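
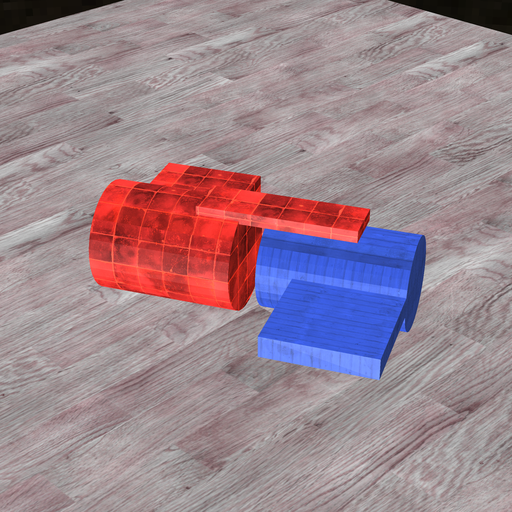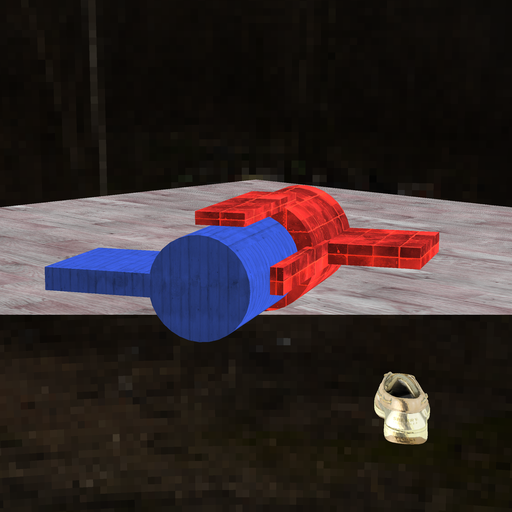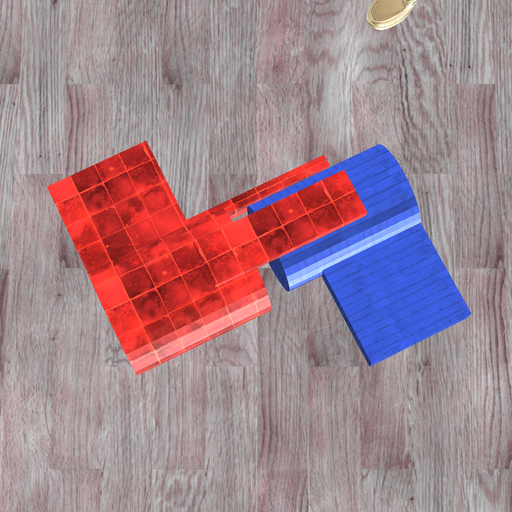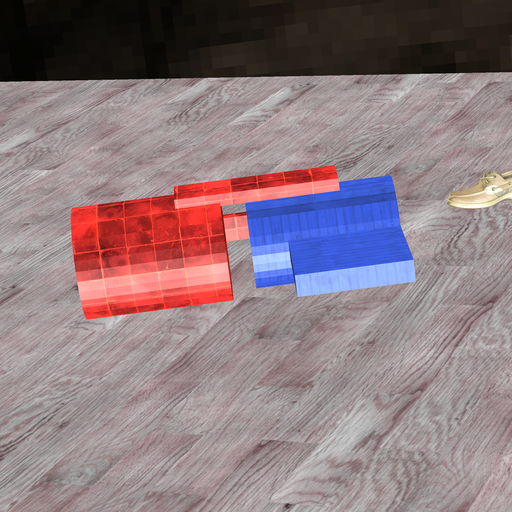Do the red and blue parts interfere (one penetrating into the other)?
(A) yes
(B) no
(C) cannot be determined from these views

(B) no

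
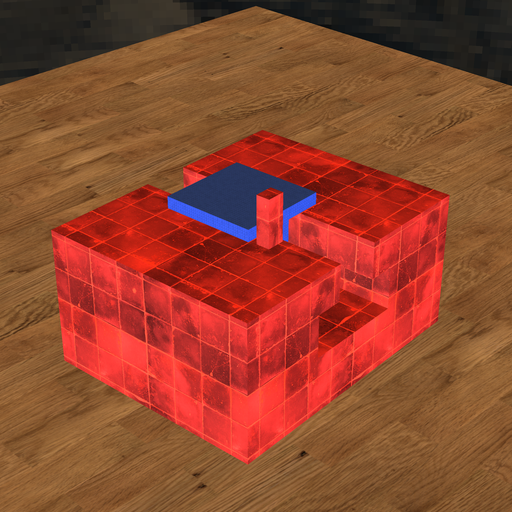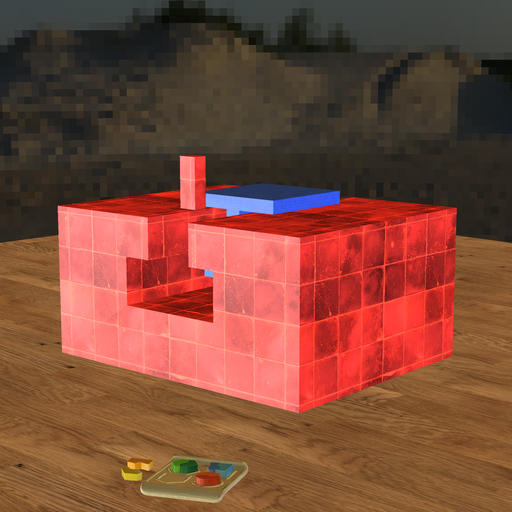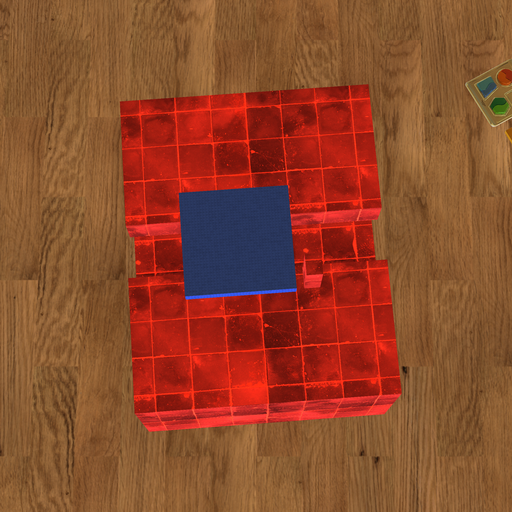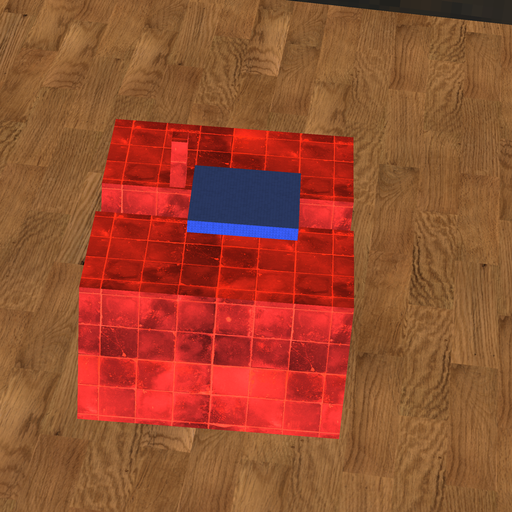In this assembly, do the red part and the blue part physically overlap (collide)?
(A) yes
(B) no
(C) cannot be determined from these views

(B) no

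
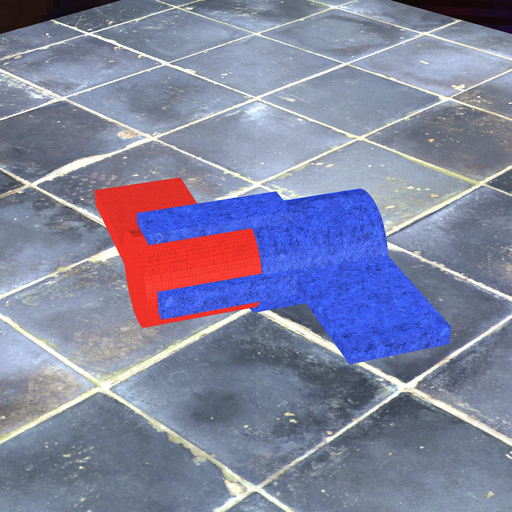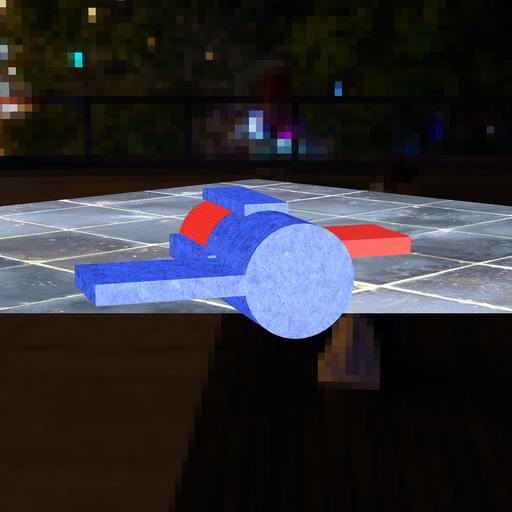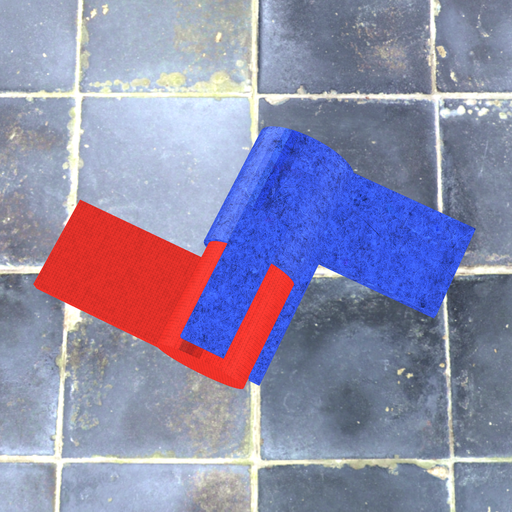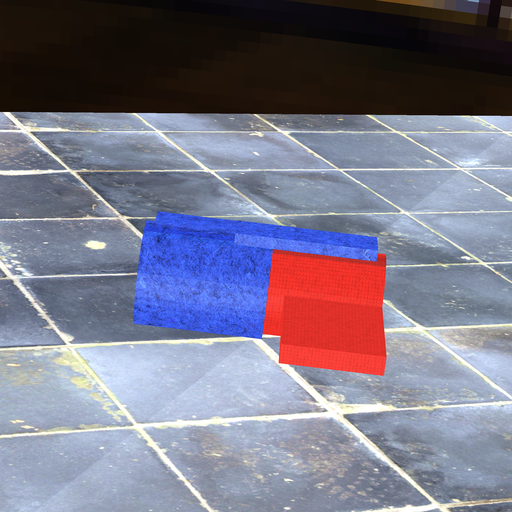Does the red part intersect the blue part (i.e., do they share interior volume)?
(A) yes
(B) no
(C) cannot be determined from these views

(A) yes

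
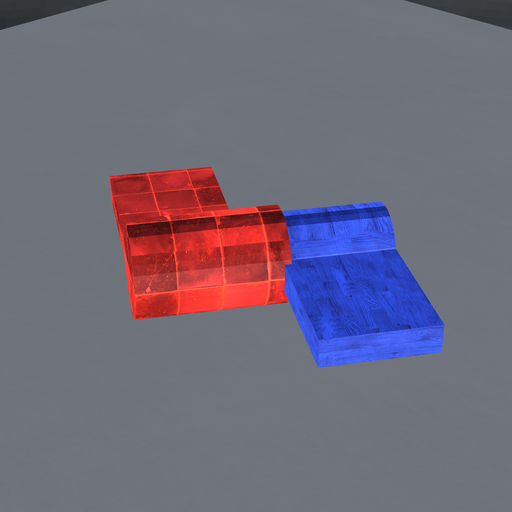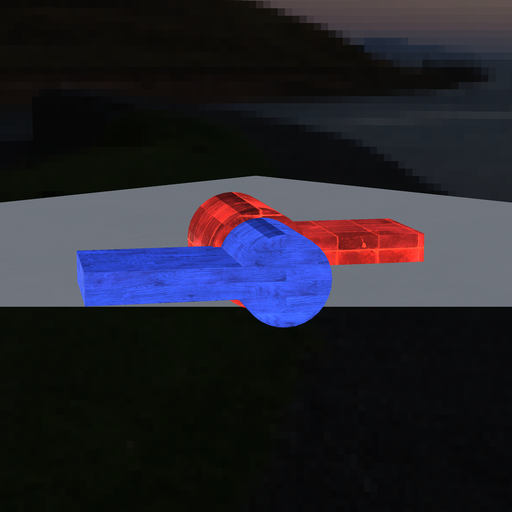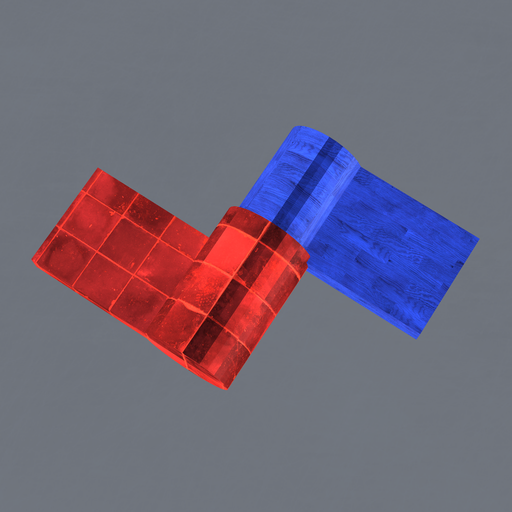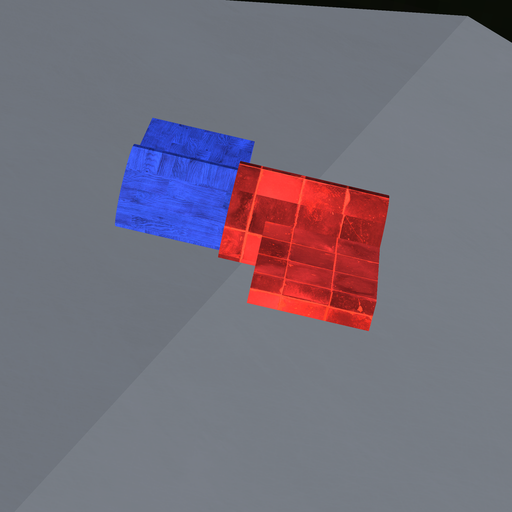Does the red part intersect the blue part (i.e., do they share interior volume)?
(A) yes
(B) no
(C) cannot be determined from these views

(A) yes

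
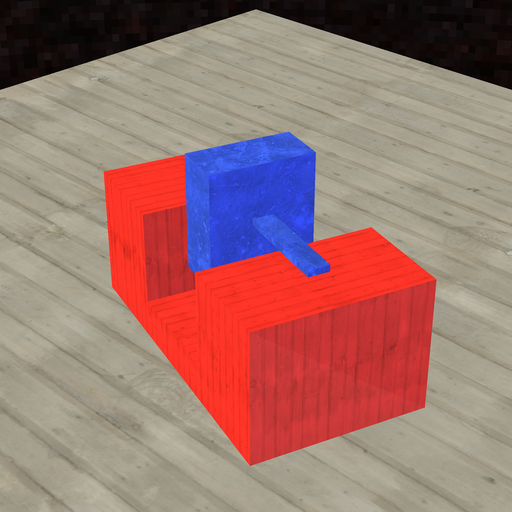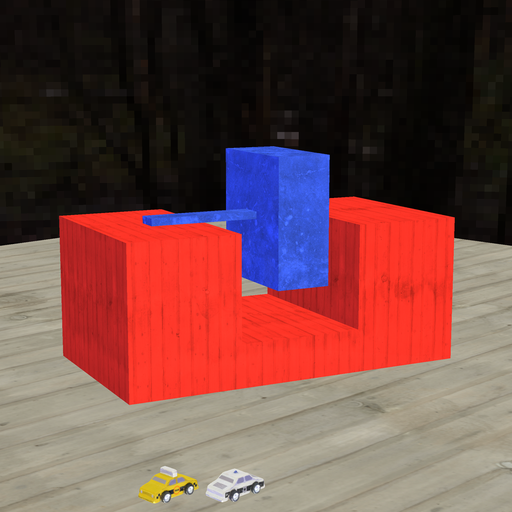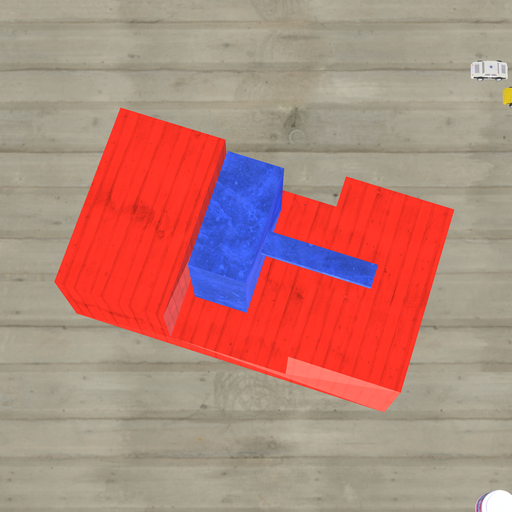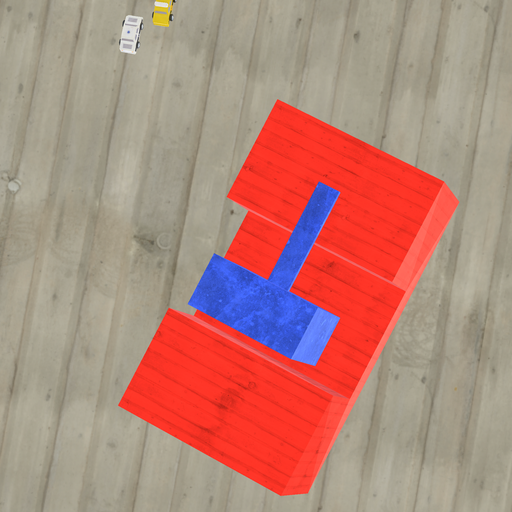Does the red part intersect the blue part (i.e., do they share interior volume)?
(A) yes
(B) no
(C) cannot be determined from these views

(B) no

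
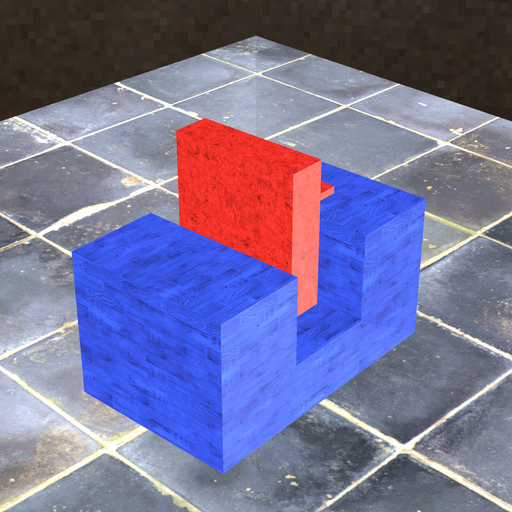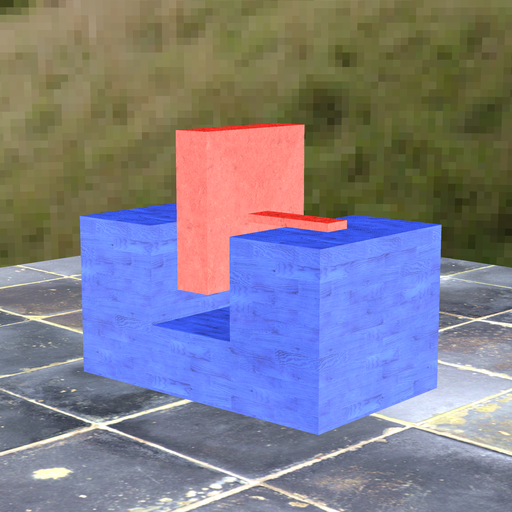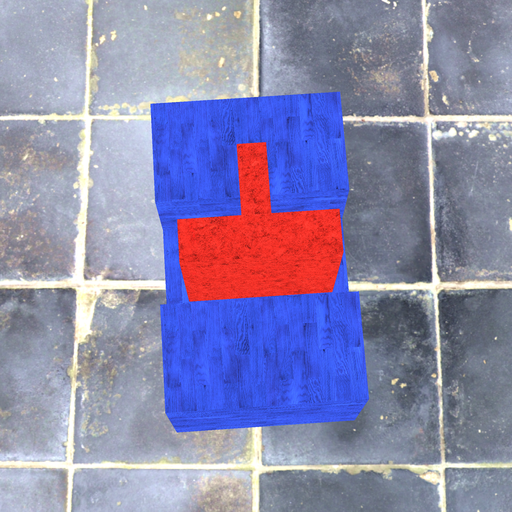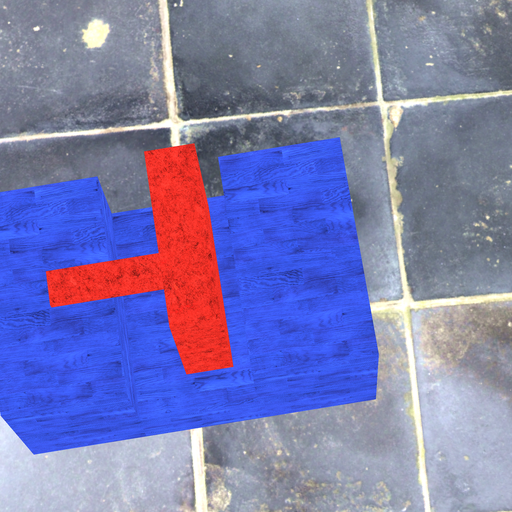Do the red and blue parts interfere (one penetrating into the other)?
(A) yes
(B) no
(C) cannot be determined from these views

(B) no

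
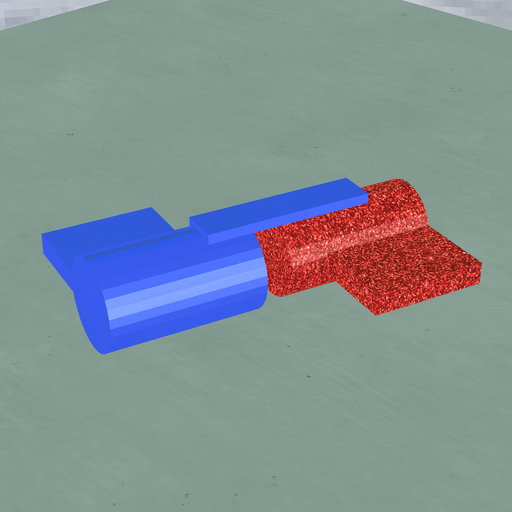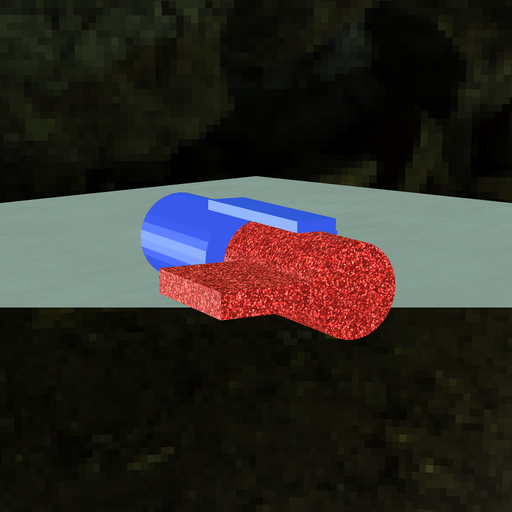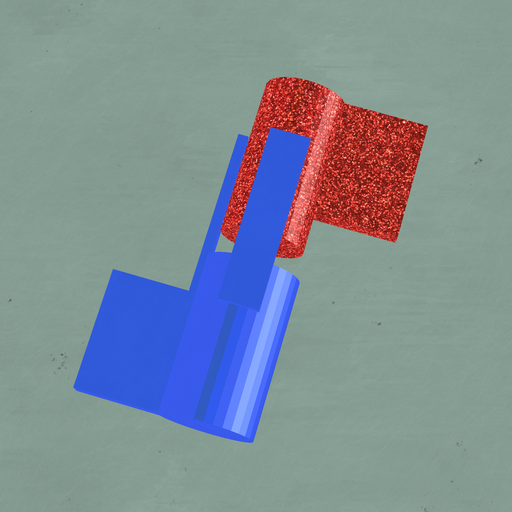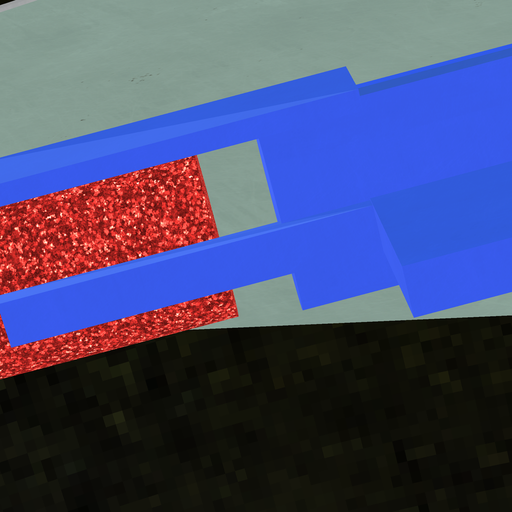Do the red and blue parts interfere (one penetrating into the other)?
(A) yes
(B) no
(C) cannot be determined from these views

(B) no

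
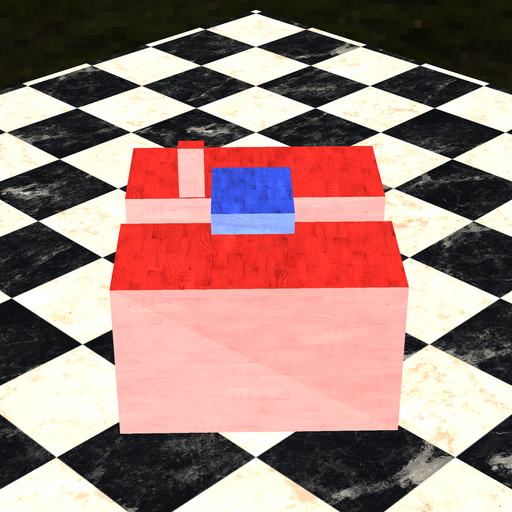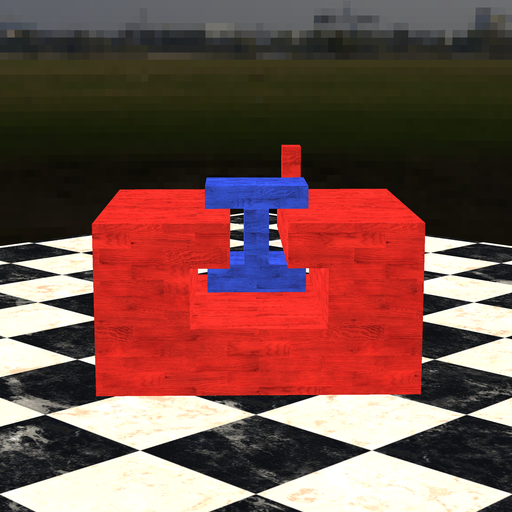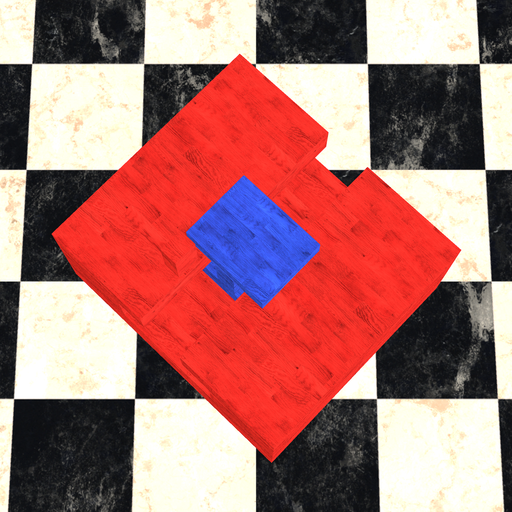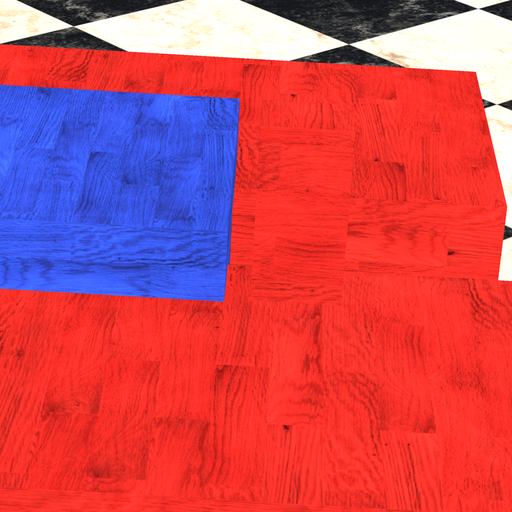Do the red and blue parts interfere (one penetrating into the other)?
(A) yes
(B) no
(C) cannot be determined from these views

(B) no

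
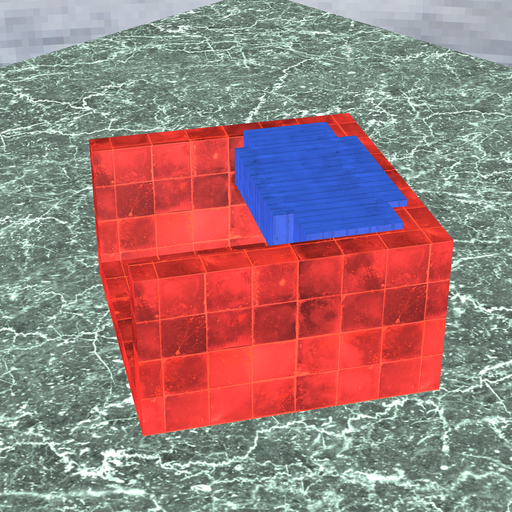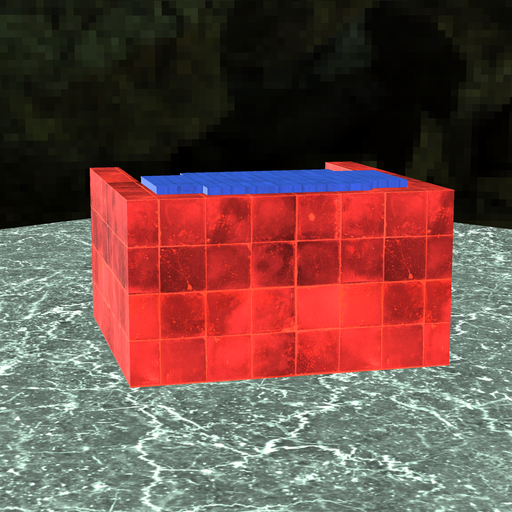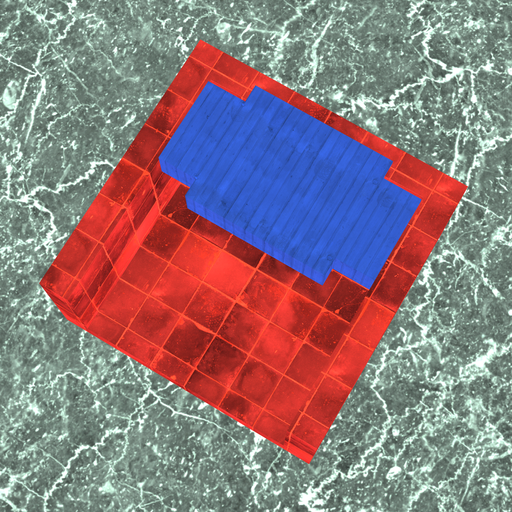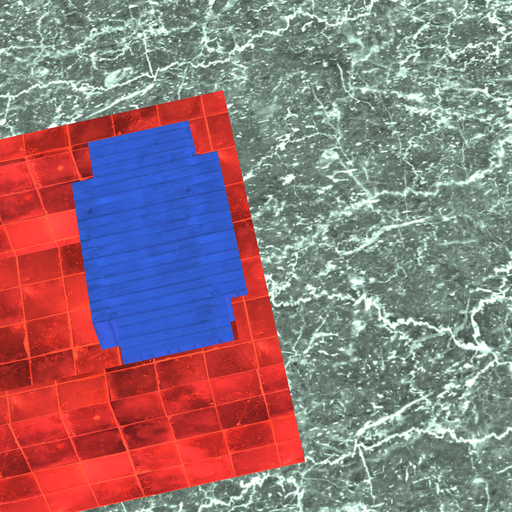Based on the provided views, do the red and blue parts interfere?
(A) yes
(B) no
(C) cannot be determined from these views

(A) yes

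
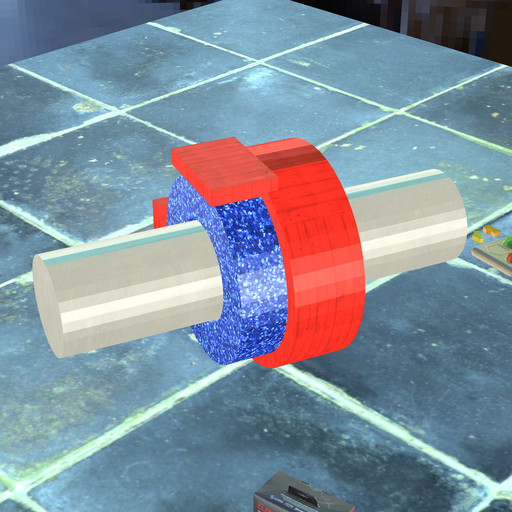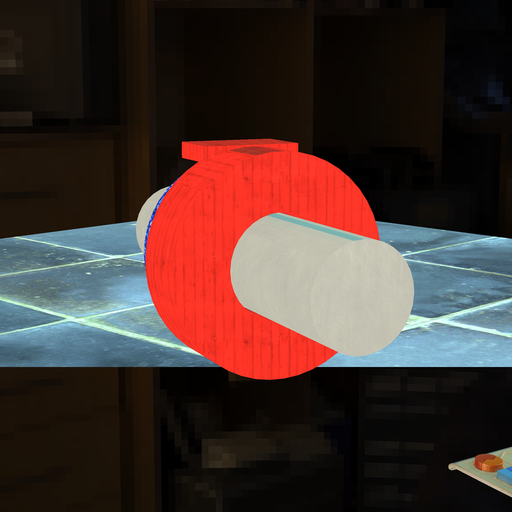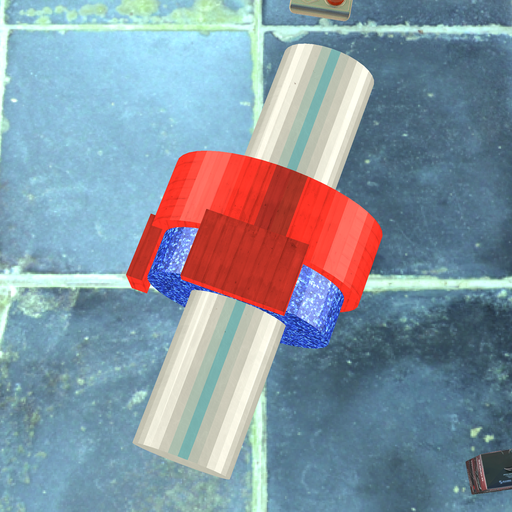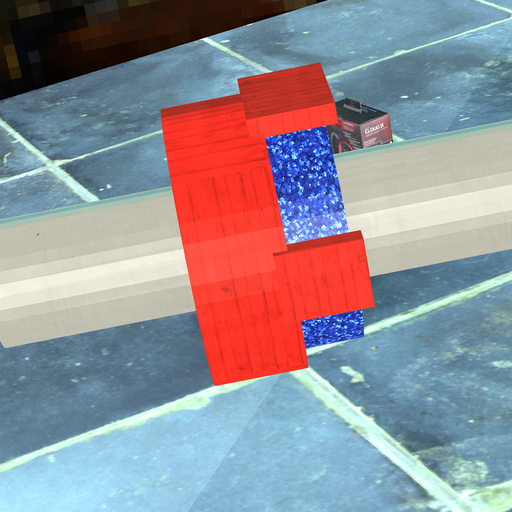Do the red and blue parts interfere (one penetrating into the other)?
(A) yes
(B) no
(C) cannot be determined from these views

(A) yes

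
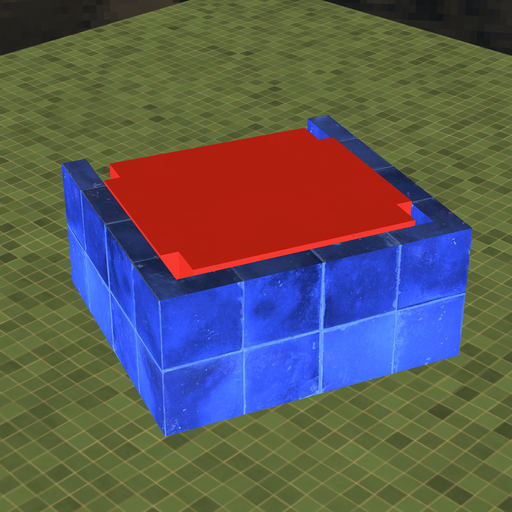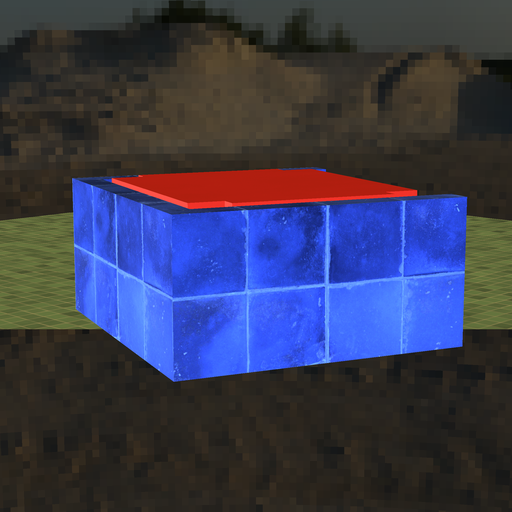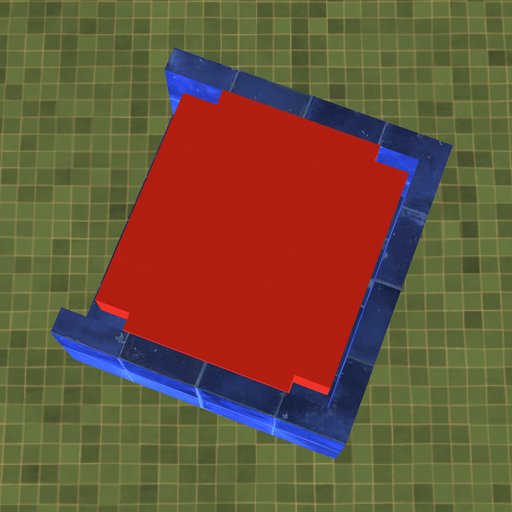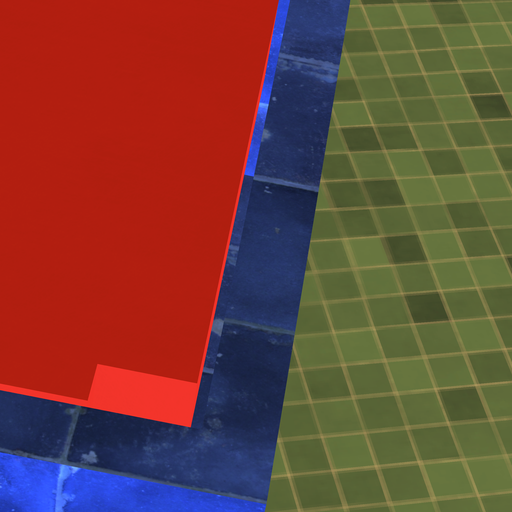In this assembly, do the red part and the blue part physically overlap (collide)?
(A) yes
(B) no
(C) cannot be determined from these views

(B) no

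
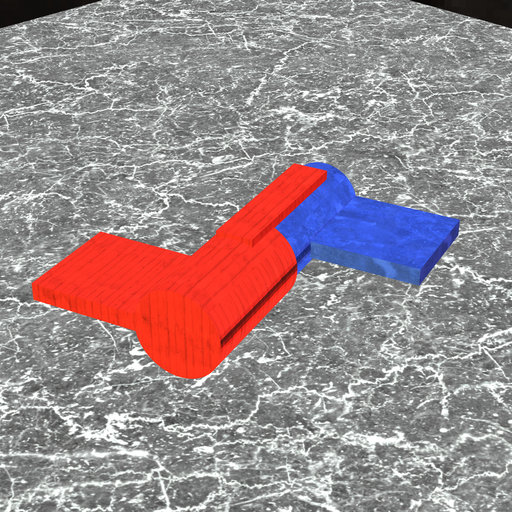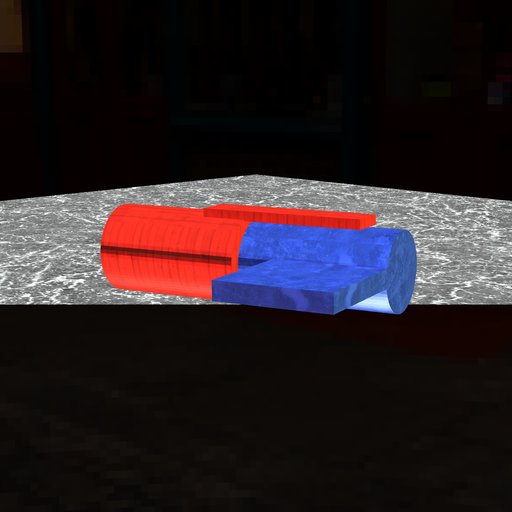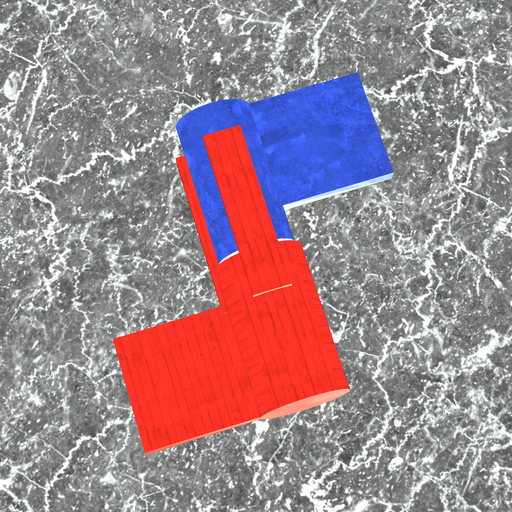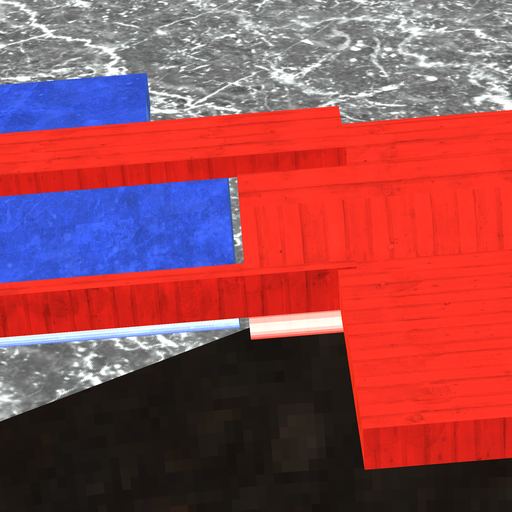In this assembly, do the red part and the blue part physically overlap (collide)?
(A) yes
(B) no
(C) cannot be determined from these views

(B) no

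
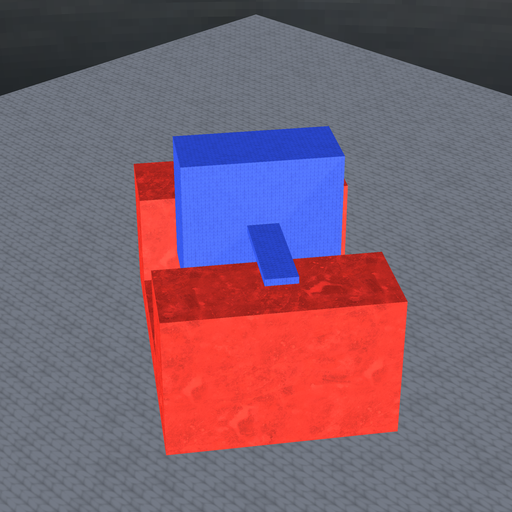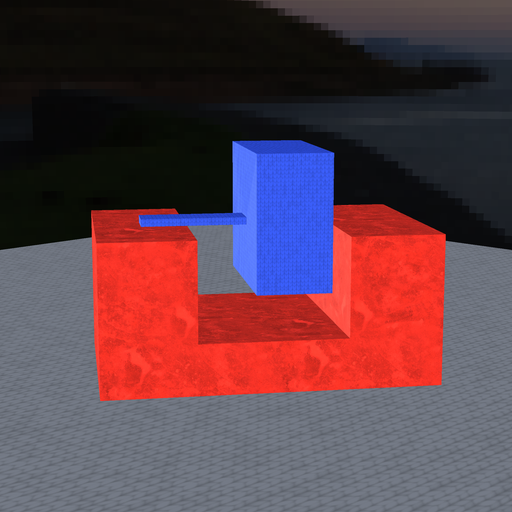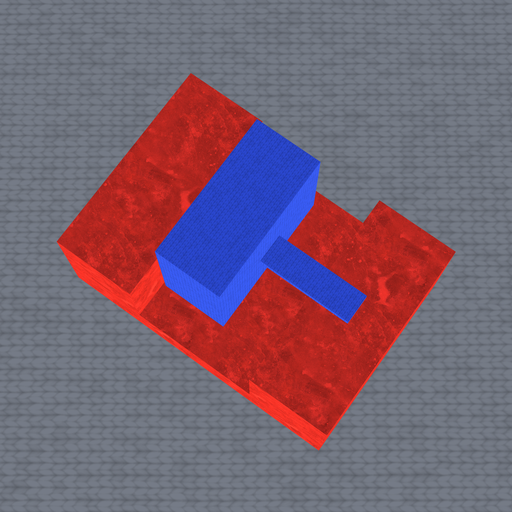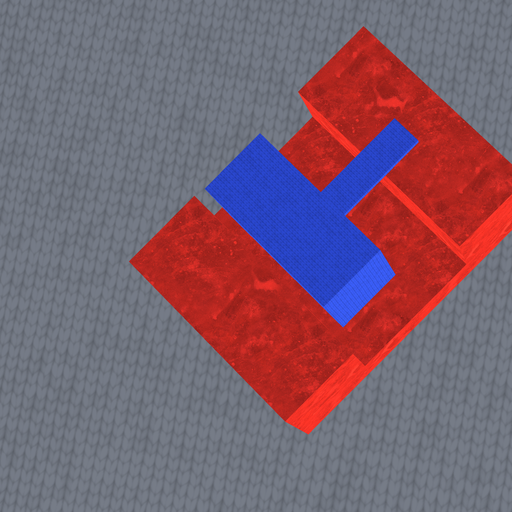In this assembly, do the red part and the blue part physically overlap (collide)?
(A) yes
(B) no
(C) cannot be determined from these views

(B) no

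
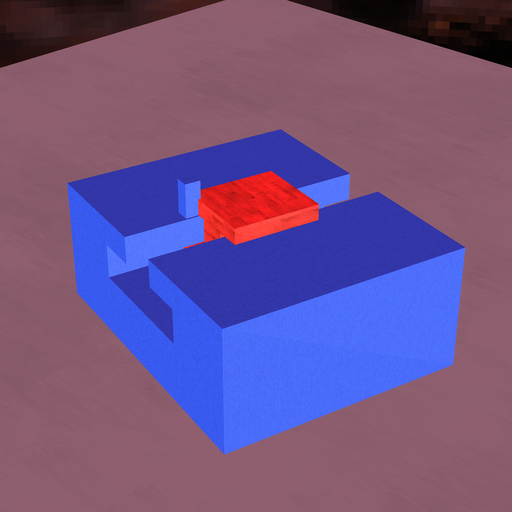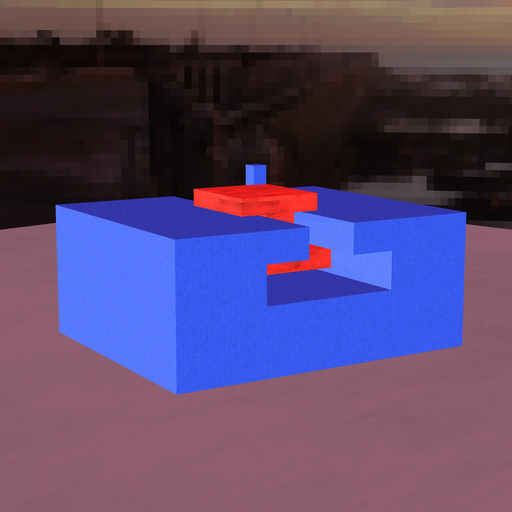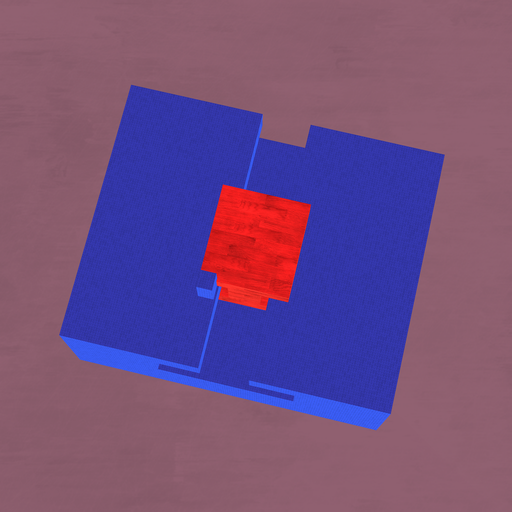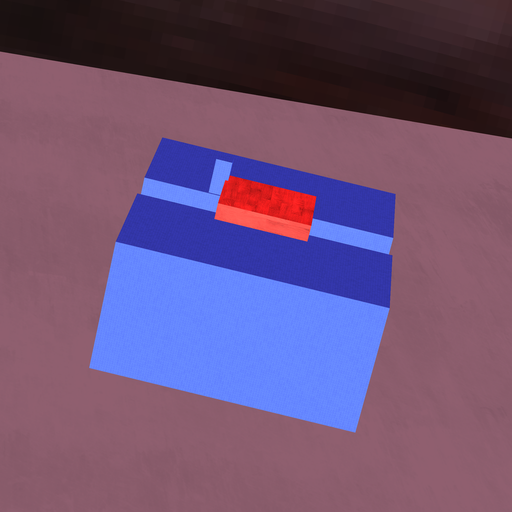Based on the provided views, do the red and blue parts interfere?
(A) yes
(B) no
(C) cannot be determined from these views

(A) yes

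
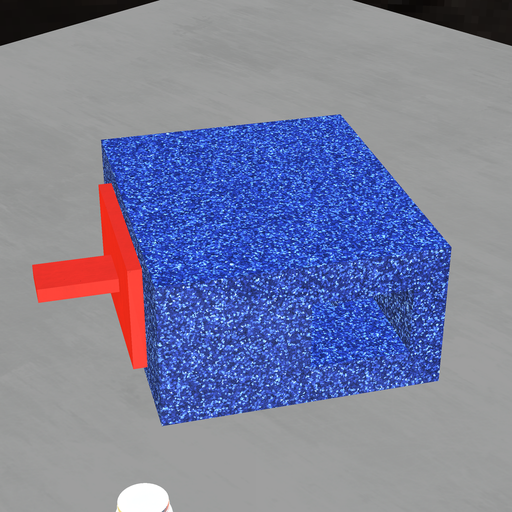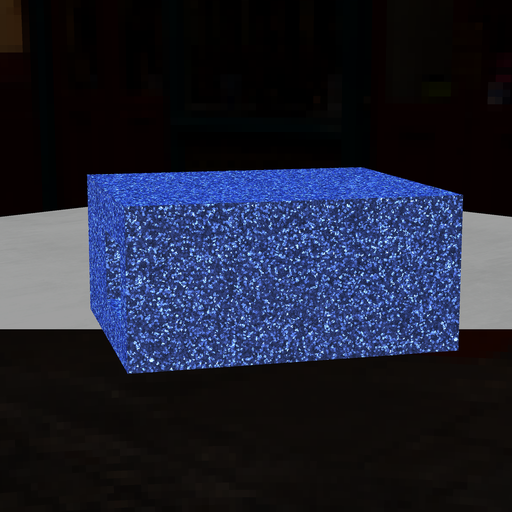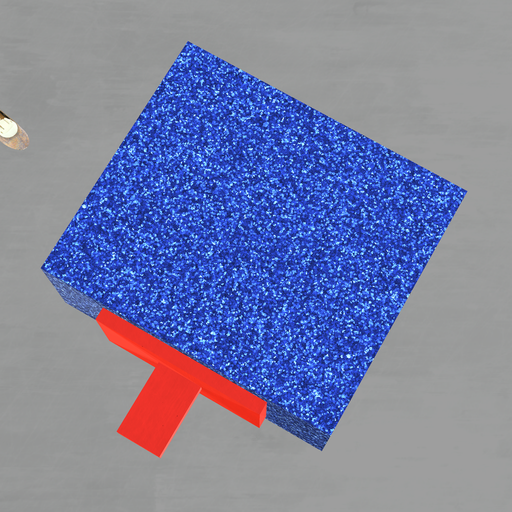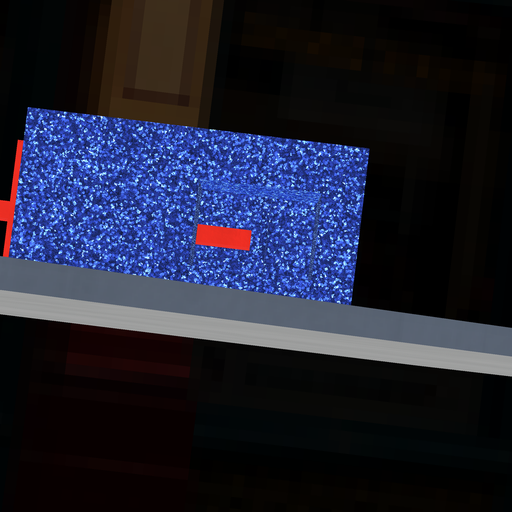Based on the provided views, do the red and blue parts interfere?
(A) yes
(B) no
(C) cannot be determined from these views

(B) no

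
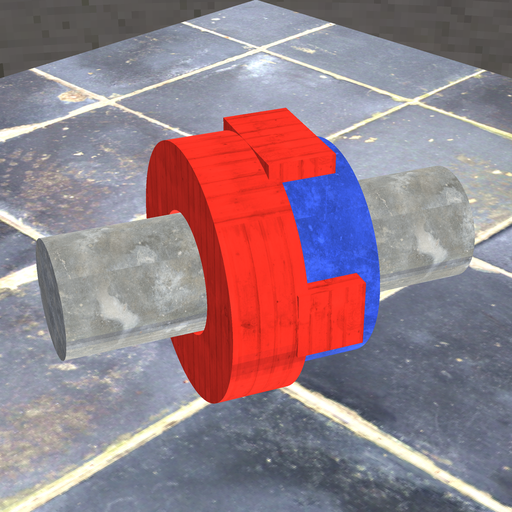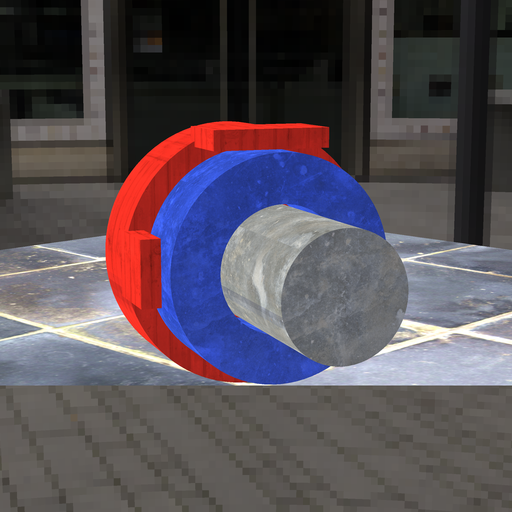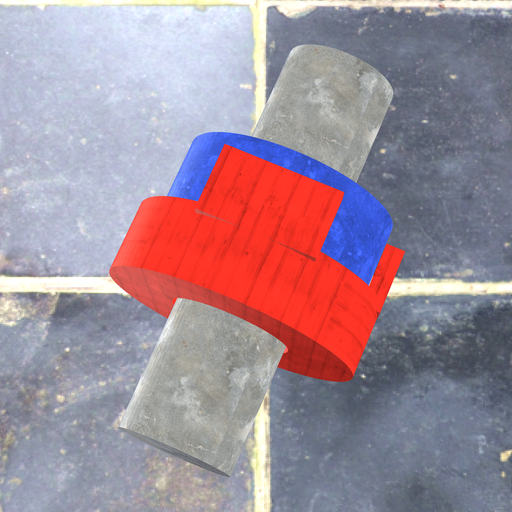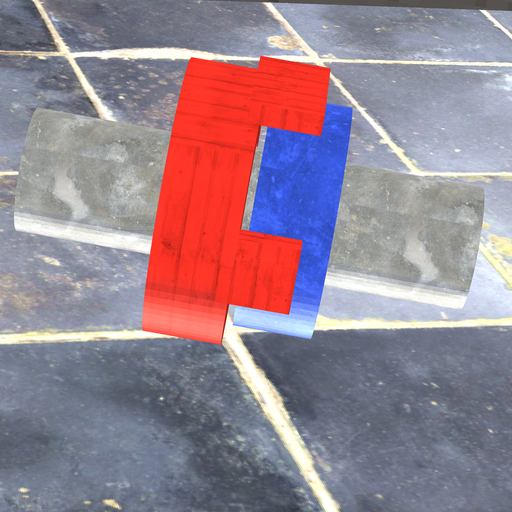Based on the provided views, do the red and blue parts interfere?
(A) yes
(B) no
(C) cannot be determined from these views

(B) no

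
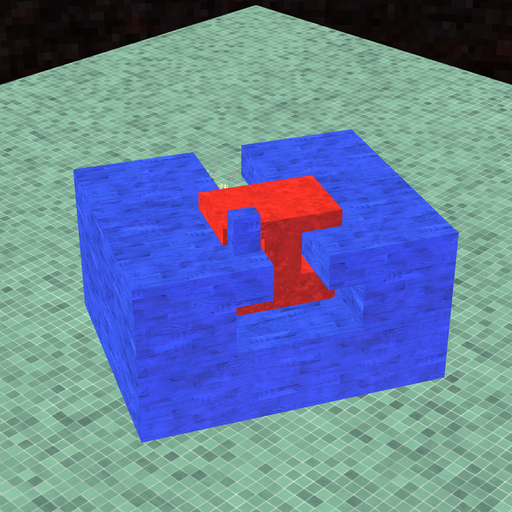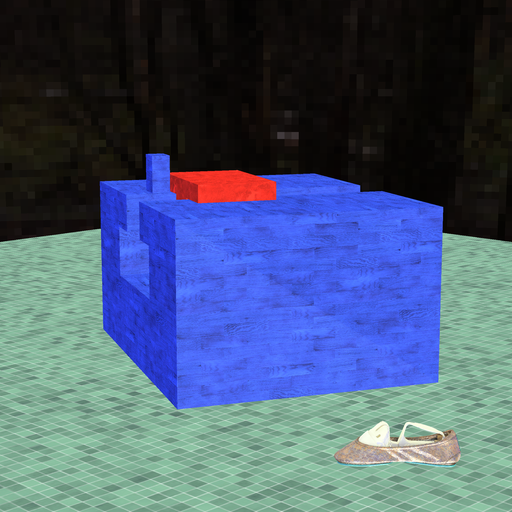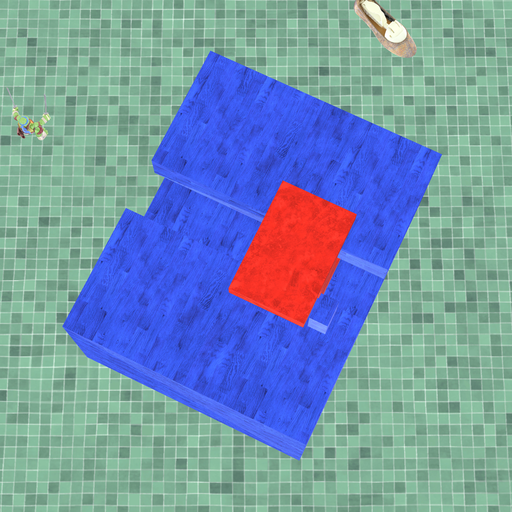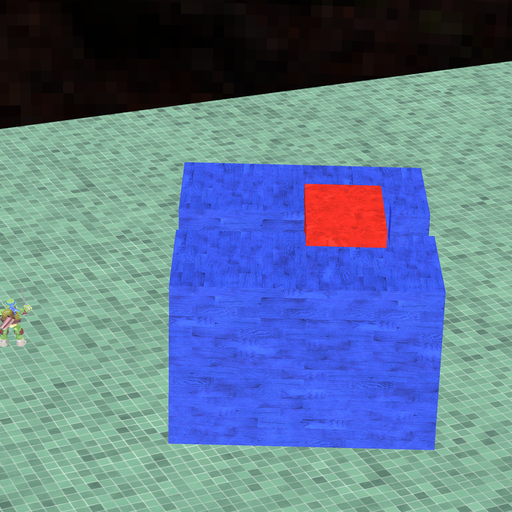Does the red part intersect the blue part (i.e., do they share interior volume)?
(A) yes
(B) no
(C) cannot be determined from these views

(B) no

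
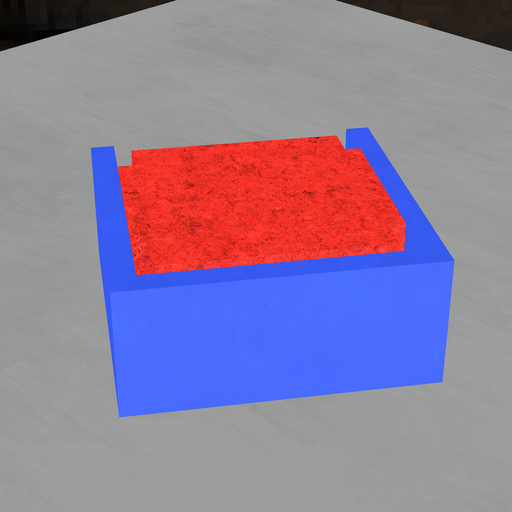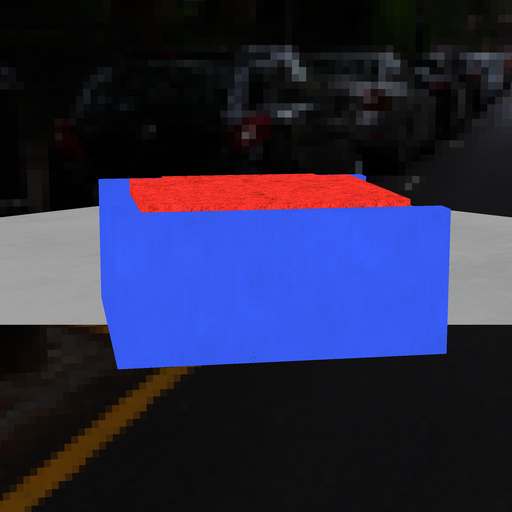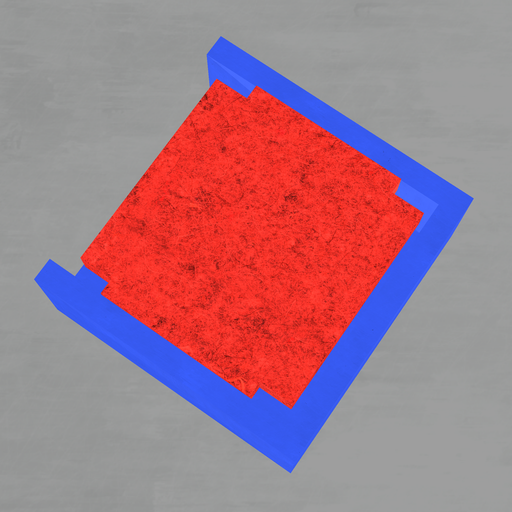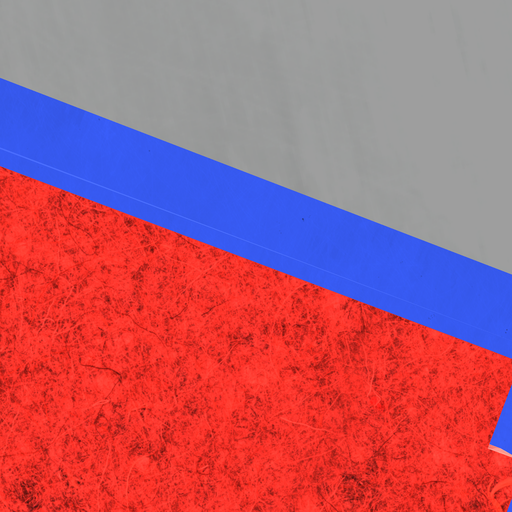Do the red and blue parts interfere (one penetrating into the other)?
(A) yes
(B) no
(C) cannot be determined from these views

(B) no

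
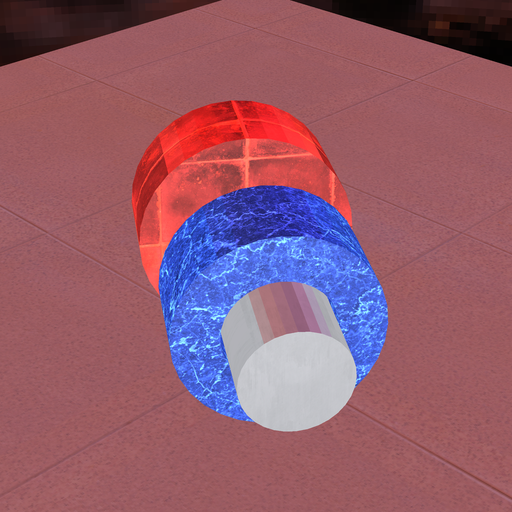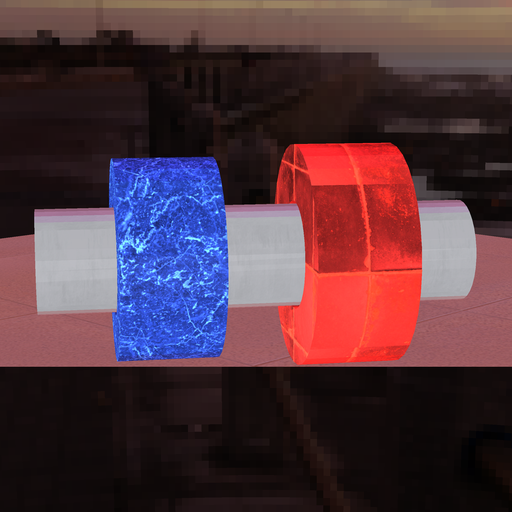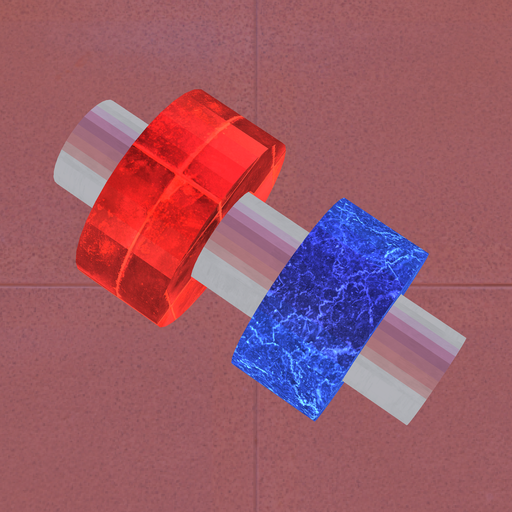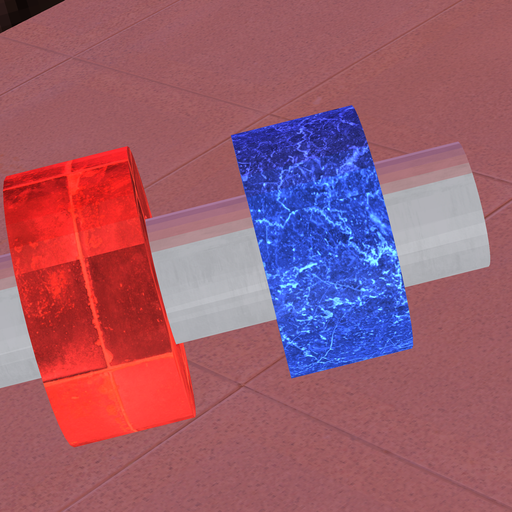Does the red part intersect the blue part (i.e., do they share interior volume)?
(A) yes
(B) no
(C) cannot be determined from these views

(B) no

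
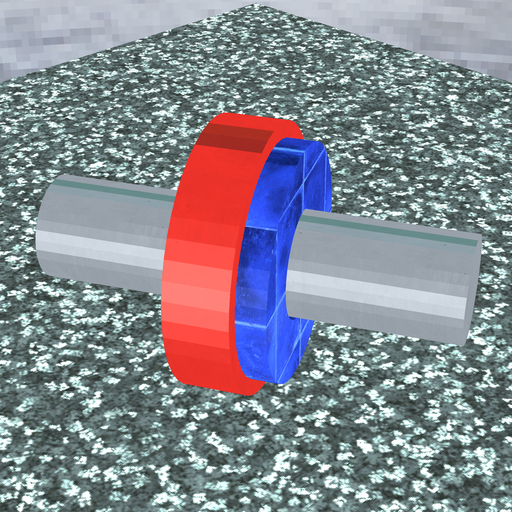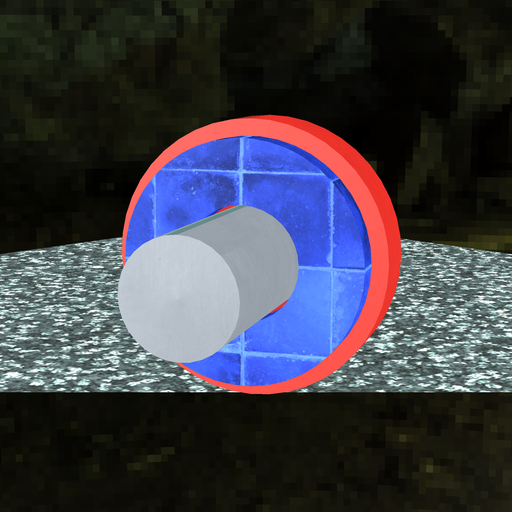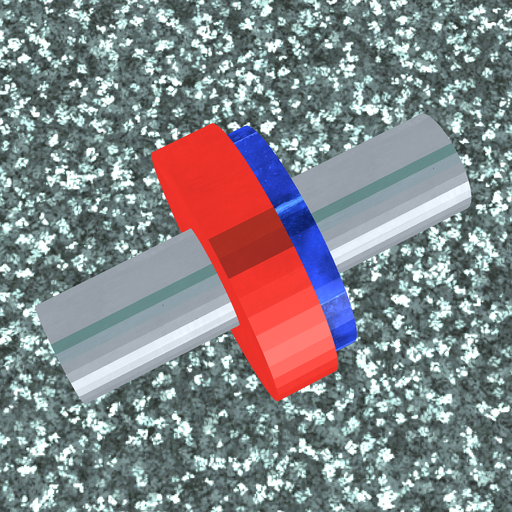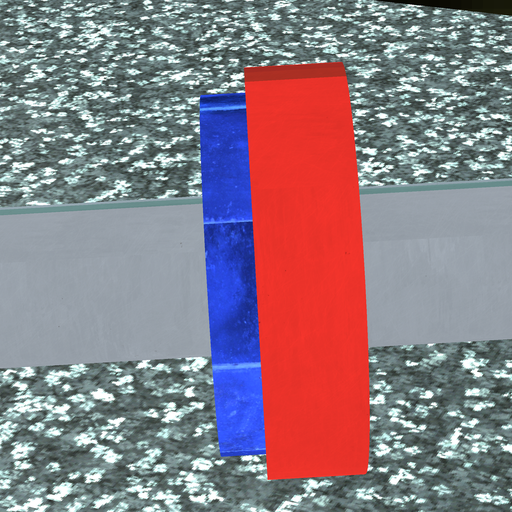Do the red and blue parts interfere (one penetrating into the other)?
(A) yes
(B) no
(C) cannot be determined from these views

(A) yes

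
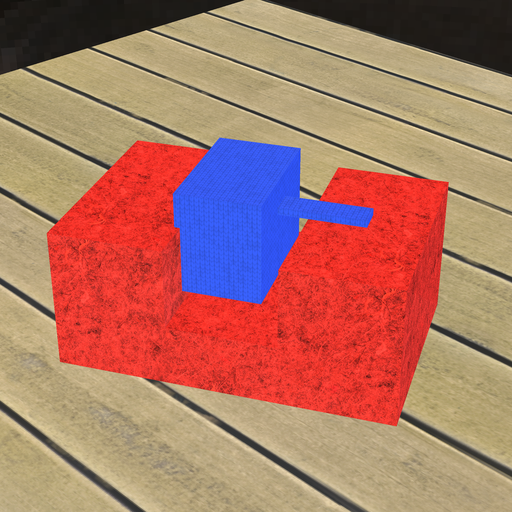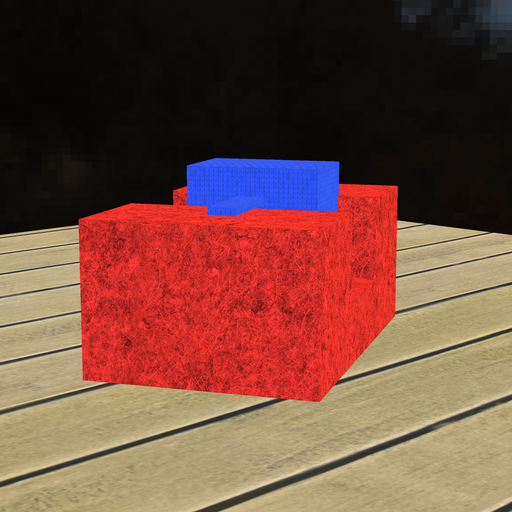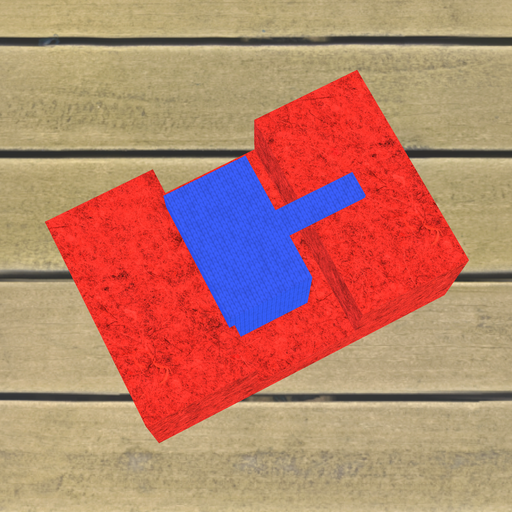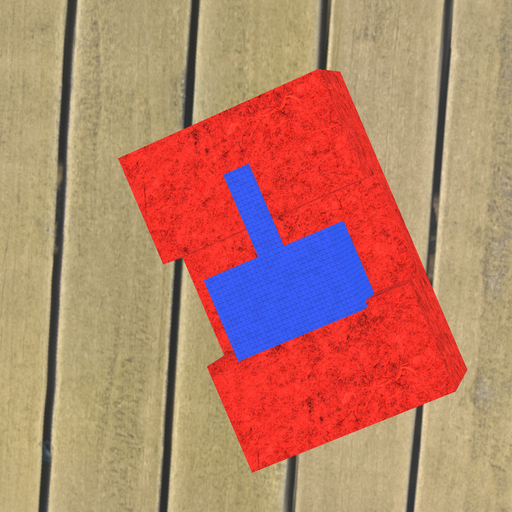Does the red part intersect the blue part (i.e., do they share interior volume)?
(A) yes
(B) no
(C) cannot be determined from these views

(A) yes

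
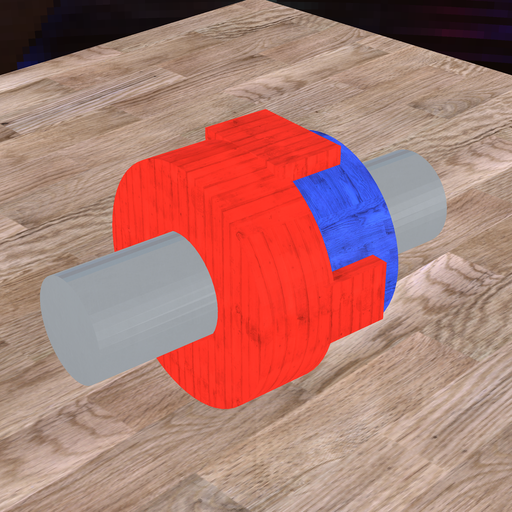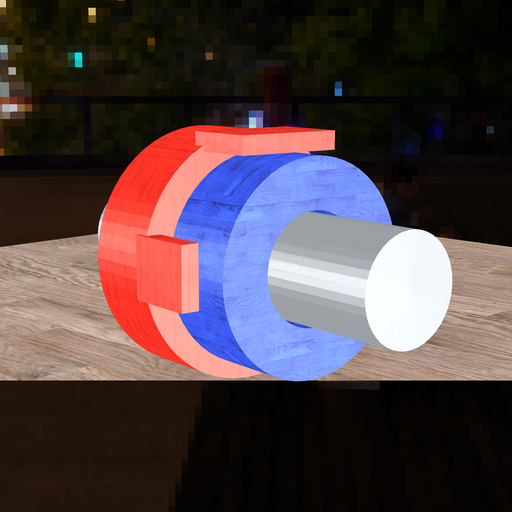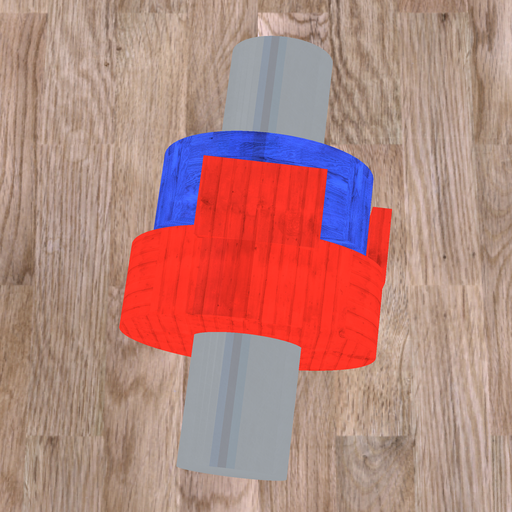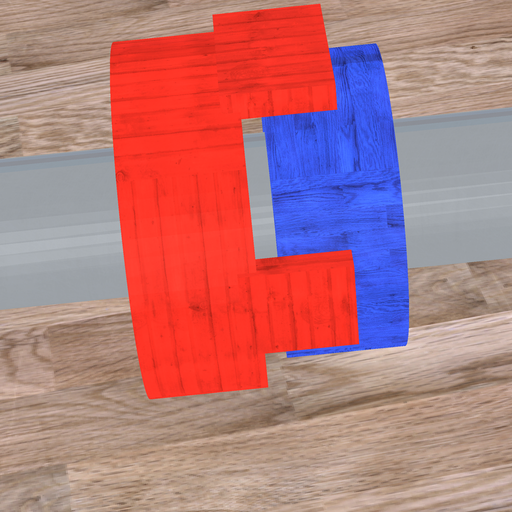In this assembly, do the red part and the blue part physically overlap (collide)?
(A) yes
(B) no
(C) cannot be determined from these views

(B) no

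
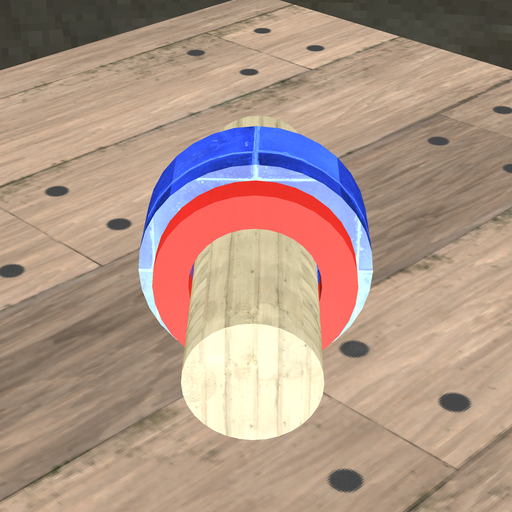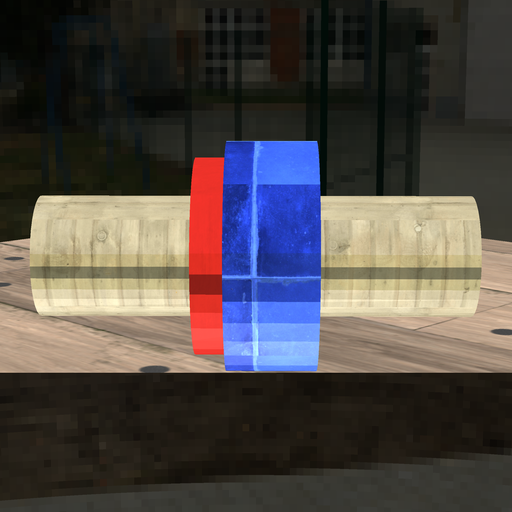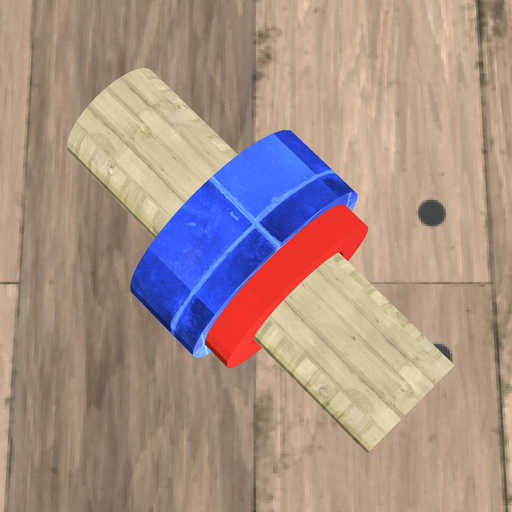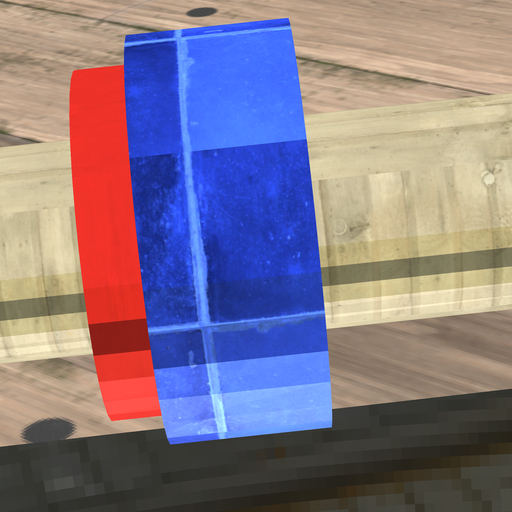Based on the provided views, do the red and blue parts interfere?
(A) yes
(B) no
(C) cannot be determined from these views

(A) yes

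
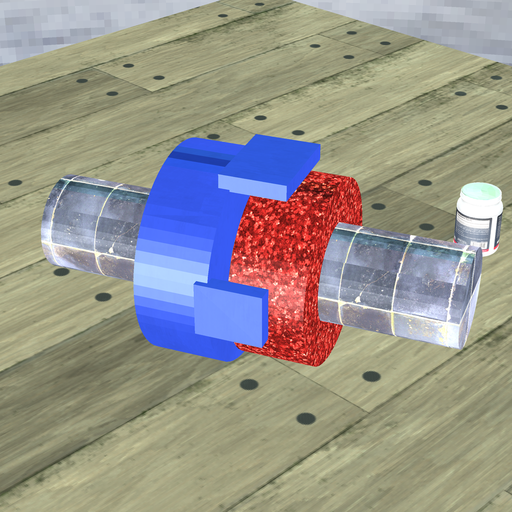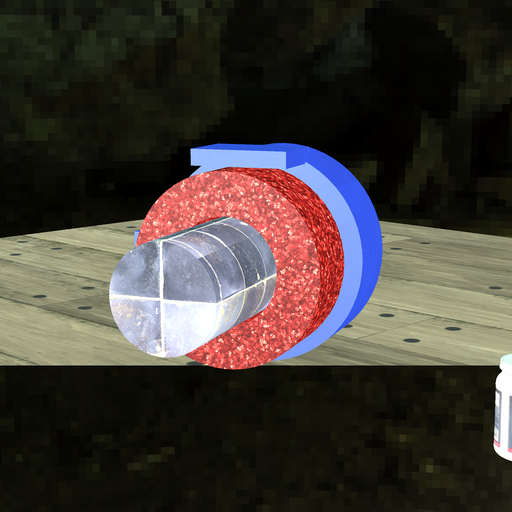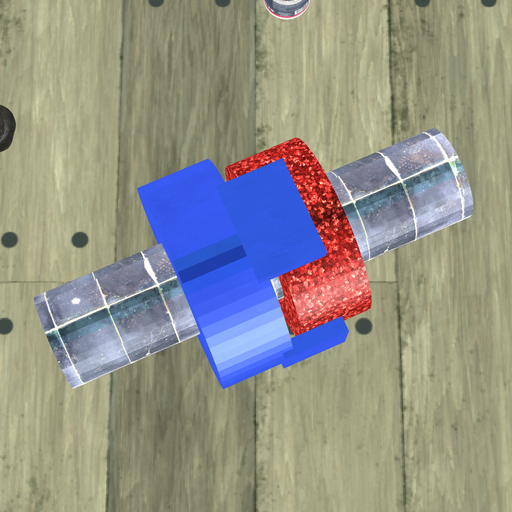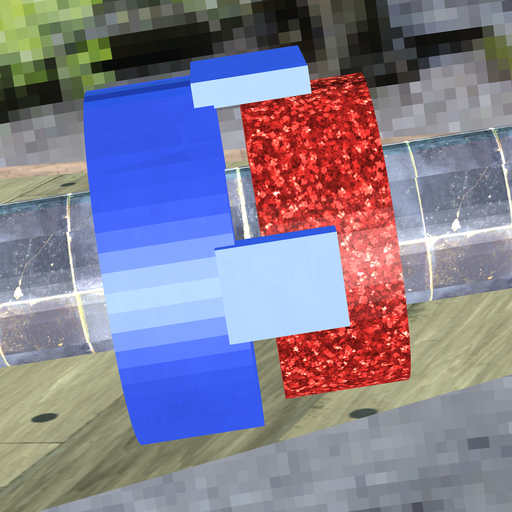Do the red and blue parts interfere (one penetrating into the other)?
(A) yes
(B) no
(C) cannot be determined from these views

(B) no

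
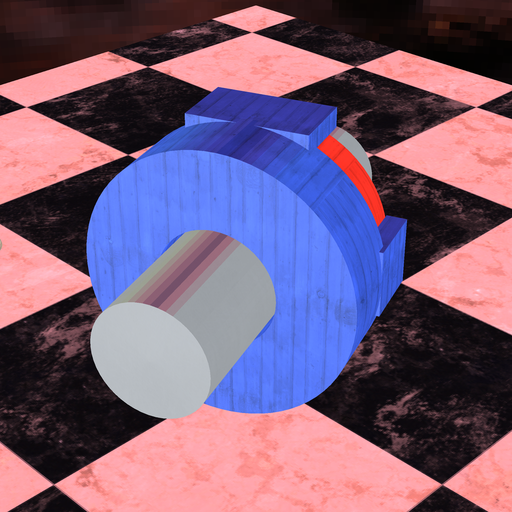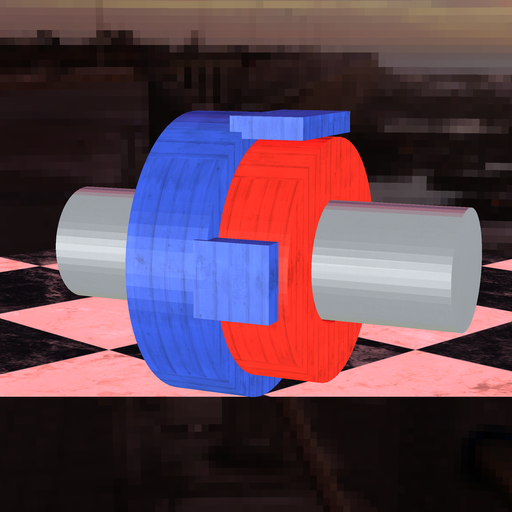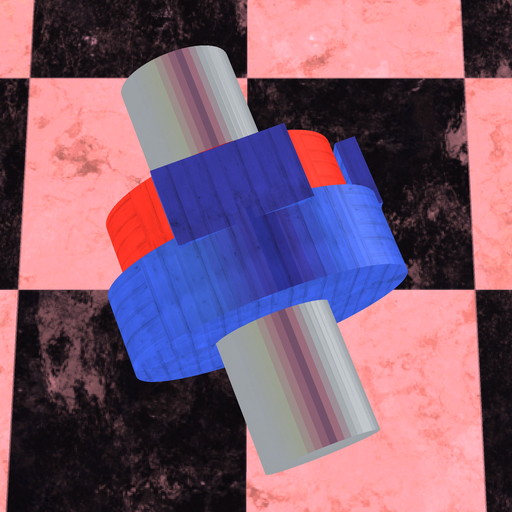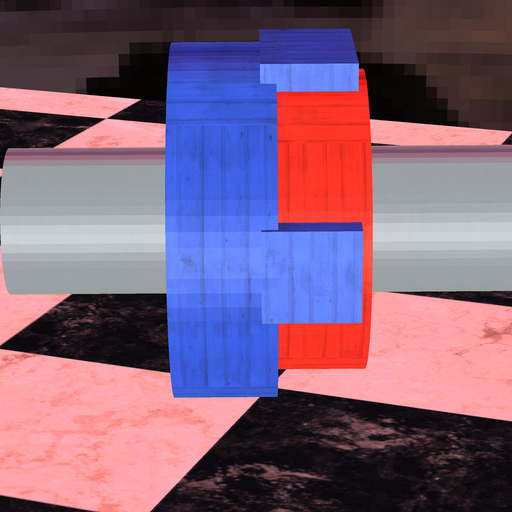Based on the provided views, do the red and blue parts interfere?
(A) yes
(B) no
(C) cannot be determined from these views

(A) yes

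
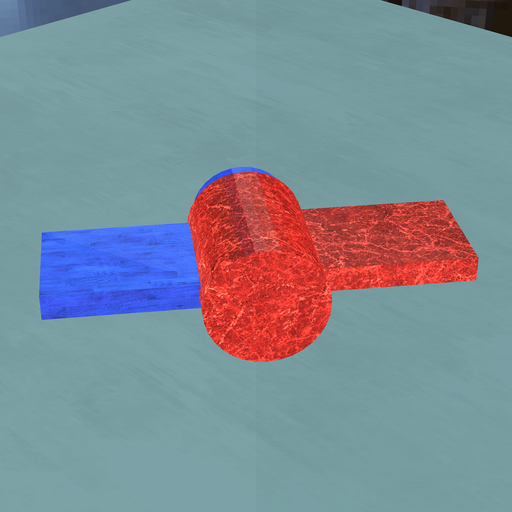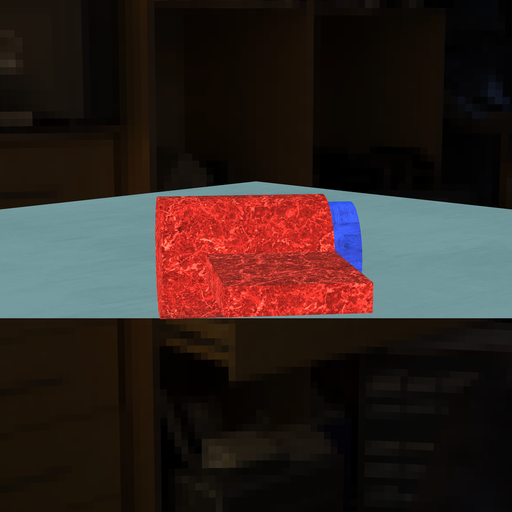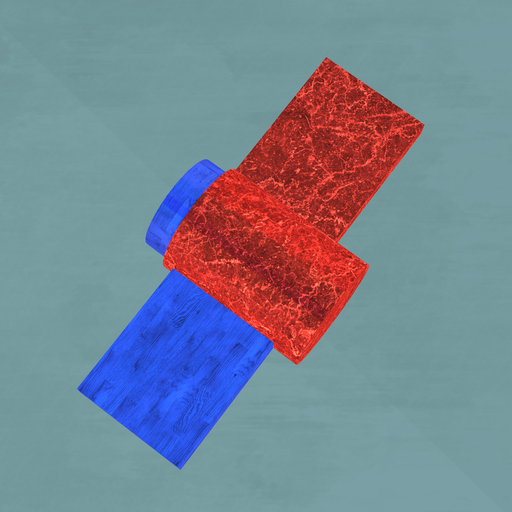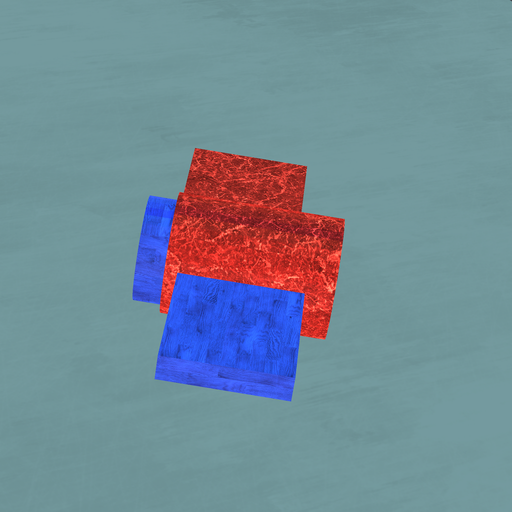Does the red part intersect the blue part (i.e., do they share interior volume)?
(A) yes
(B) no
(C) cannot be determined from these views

(A) yes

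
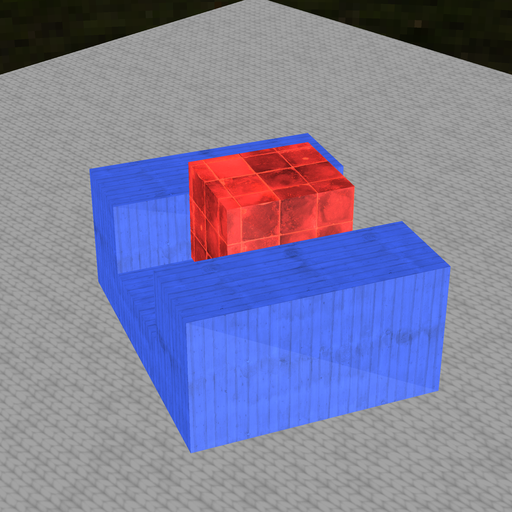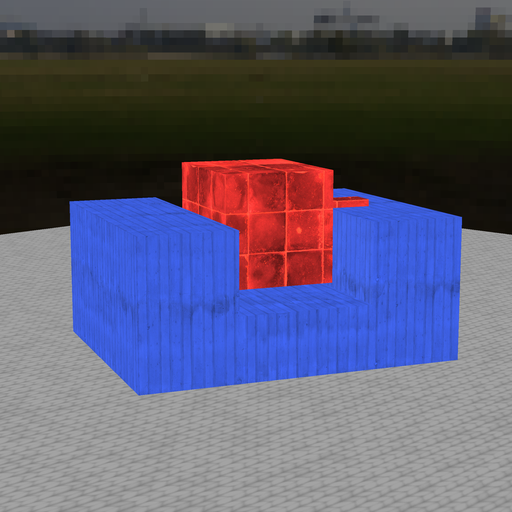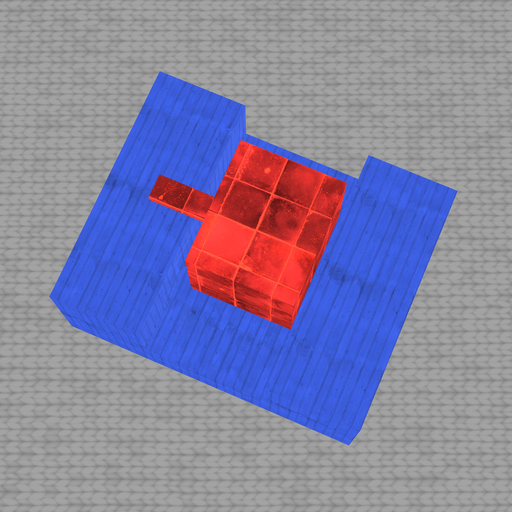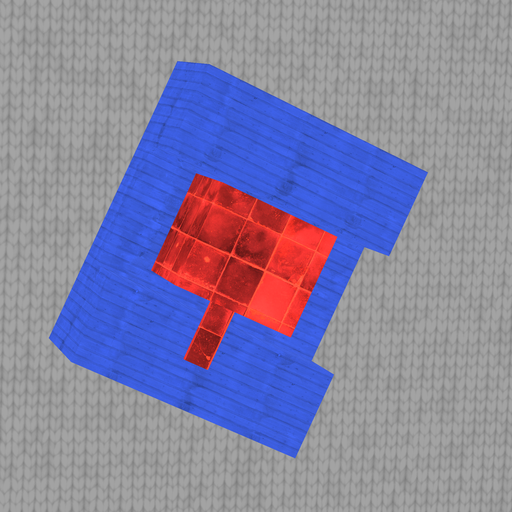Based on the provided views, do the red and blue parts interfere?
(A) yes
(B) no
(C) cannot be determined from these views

(B) no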